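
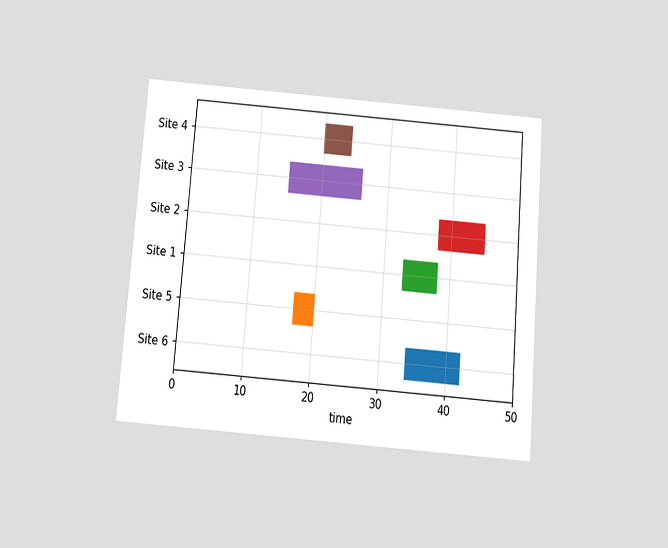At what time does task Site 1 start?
33

The chart is tilted about 5° clockwise and viewed slightly from below. The Site 1 bar begins at t=33.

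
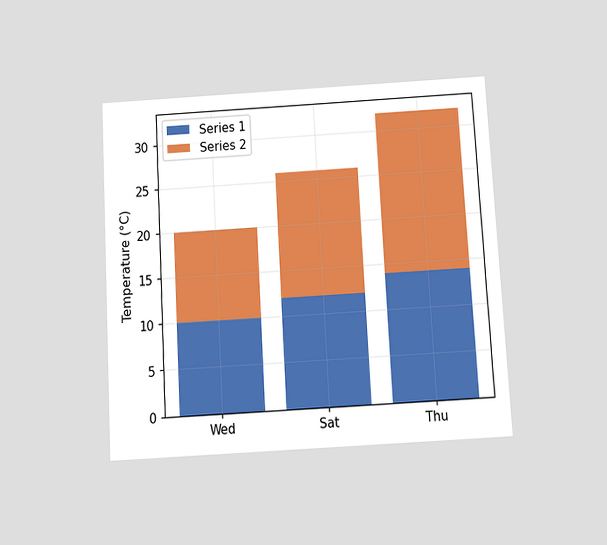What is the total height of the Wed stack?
20°C

The chart is tilted about 3° counter-clockwise and viewed slightly from below. The Wed stack's top reaches 20°C on the y-axis.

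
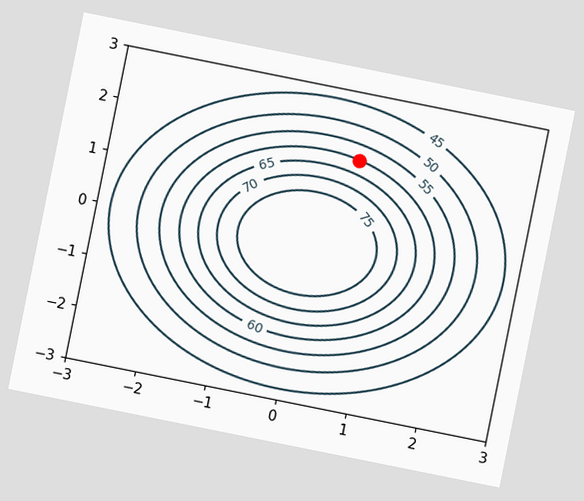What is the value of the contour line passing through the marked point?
The chart is tilted about 11° clockwise. The marked point sits on the contour labelled 60.

60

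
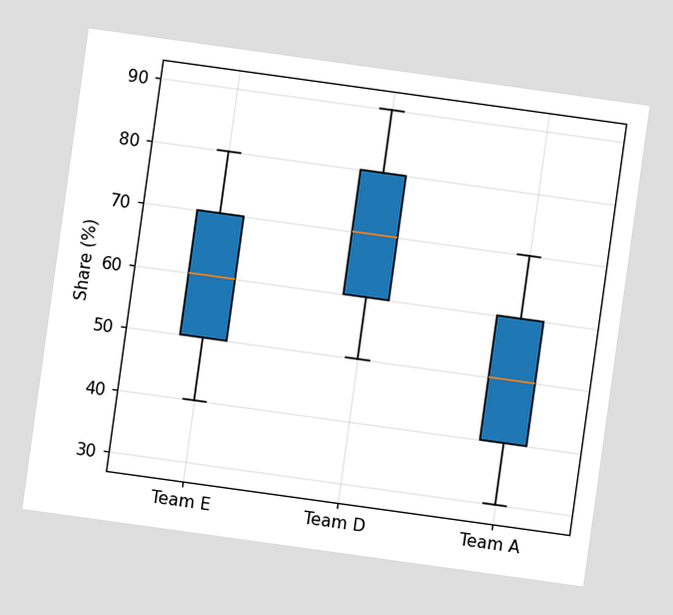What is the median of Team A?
50%

The chart is tilted about 8° clockwise. The median line in the Team A box sits at 50%.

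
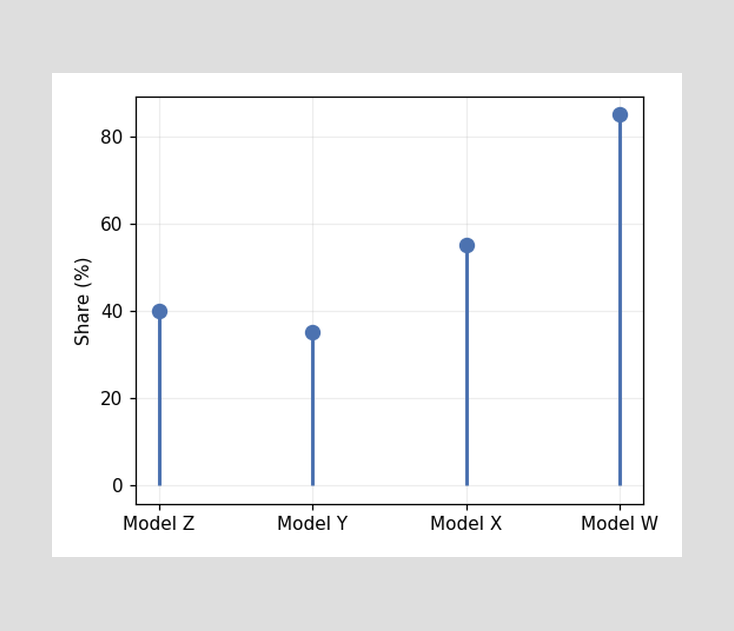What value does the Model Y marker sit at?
35%

The Model Y marker sits at 35%.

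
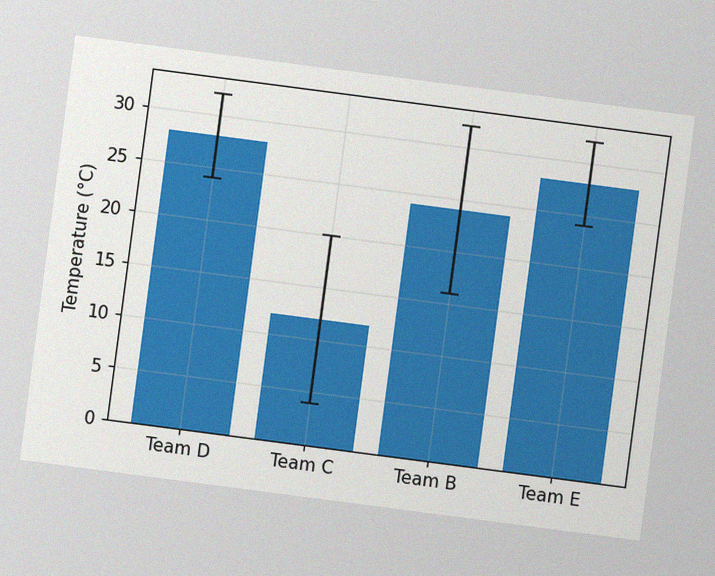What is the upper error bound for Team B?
The chart is tilted about 7° clockwise, with some photo noise. The Team B bar's upper whisker reaches 32°C.

32°C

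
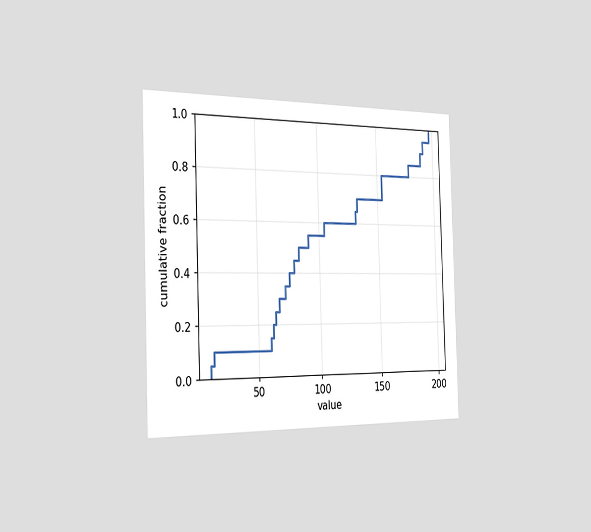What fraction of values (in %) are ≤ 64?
25%

The chart is viewed slightly from the left. At x=64 the ECDF step is at 25%.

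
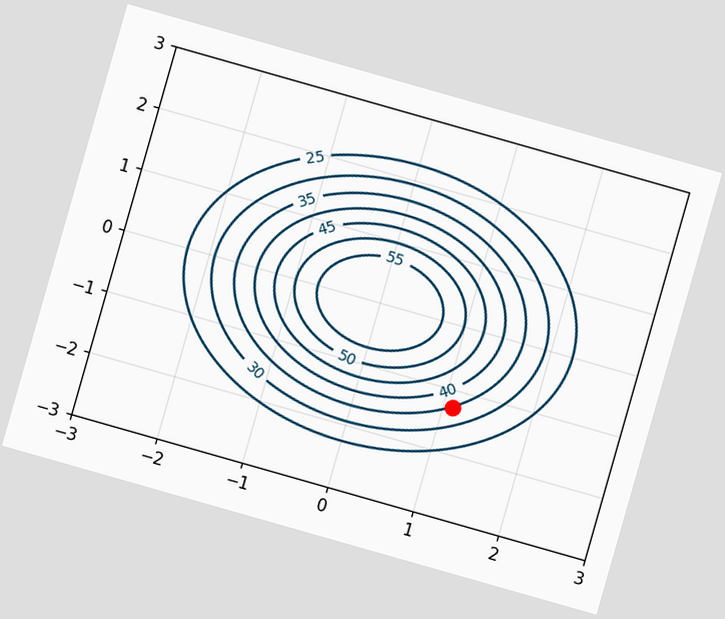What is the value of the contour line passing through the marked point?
35

The chart is tilted about 16° clockwise. The marked point sits on the contour labelled 35.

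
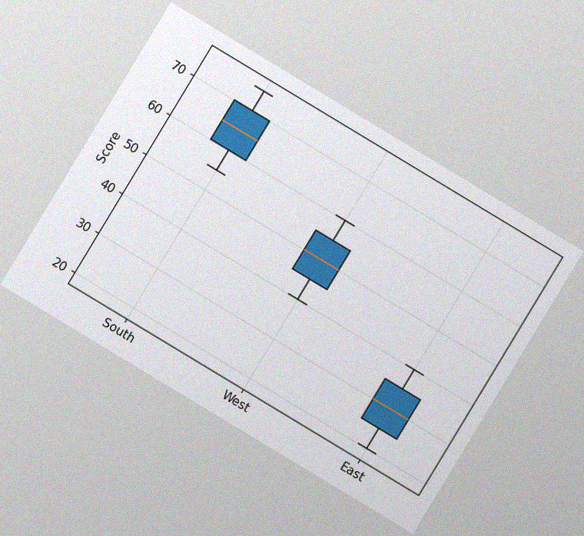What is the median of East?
The chart is tilted about 31° clockwise, with some photo noise. The median line in the East box sits at 30.

30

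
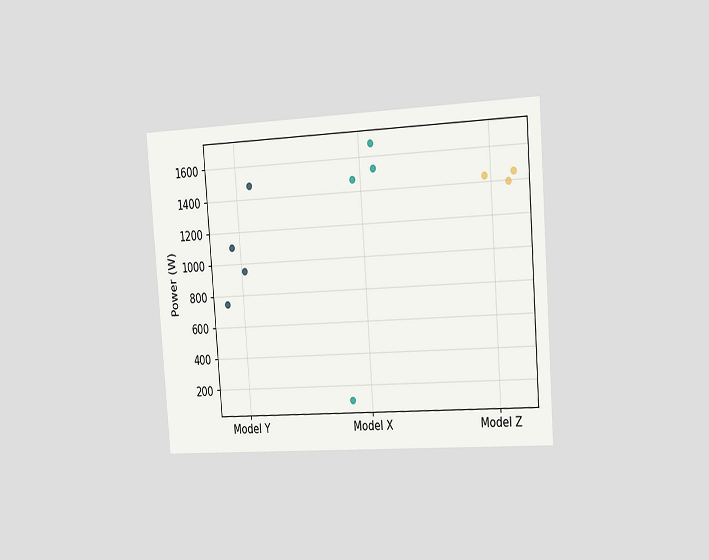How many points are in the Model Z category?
The chart is tilted about 4° counter-clockwise and viewed slightly from the right. Counting the markers in the Model Z column gives 3.

3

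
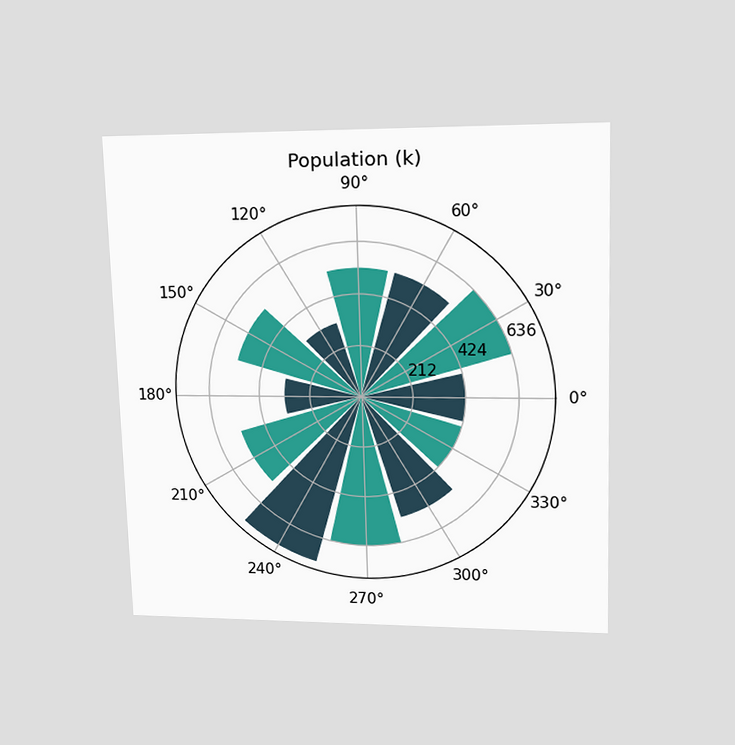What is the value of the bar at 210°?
The chart is viewed at a slight angle. The bar at 210° reaches 530k on the radial axis.

530k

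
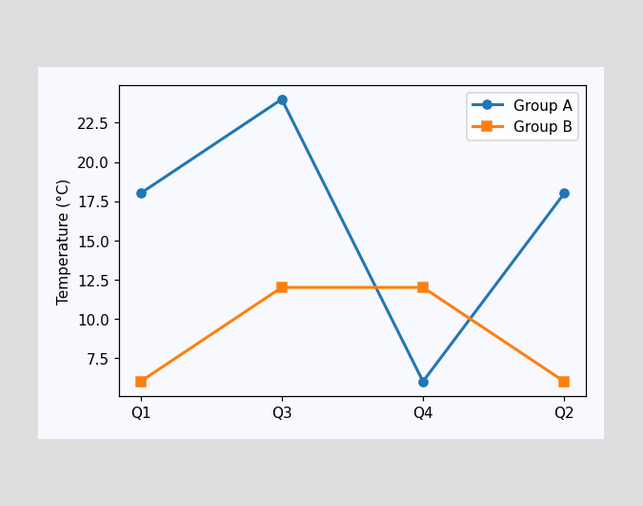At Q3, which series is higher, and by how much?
Group A, by 12°C

At Q3, Group A sits above the other line by 12°C.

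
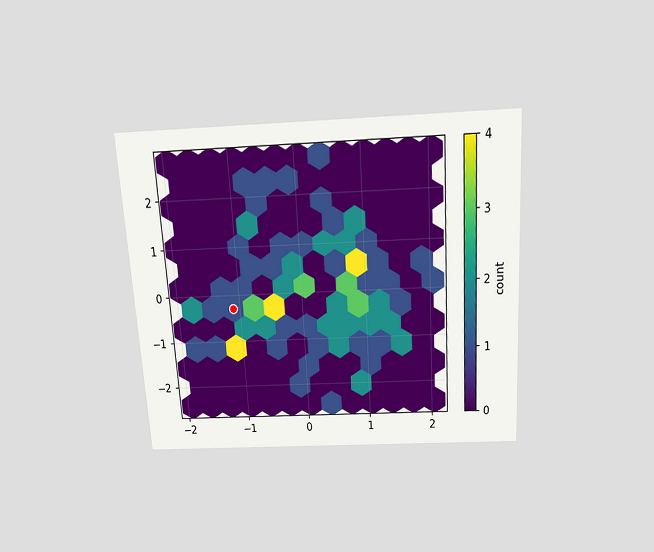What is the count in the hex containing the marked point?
1

The chart is tilted about 3° counter-clockwise and viewed slightly from above. The marked hex reads 1 on the colorbar.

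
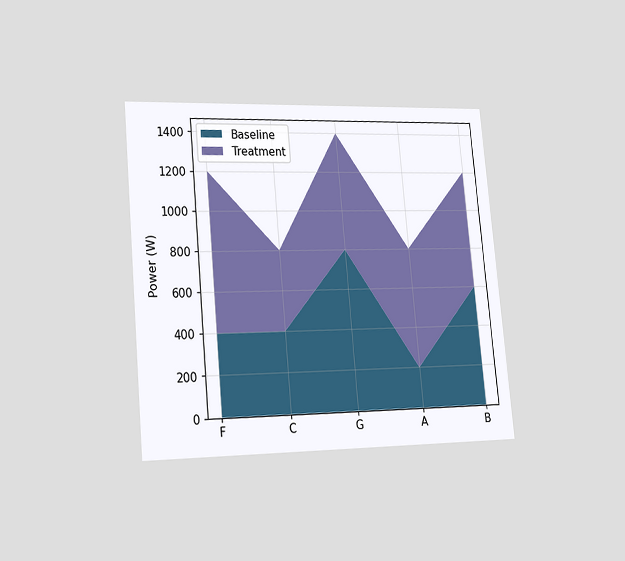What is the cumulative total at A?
The chart is tilted about 5° counter-clockwise and viewed slightly from the left. The stacked total at A reaches 800W.

800W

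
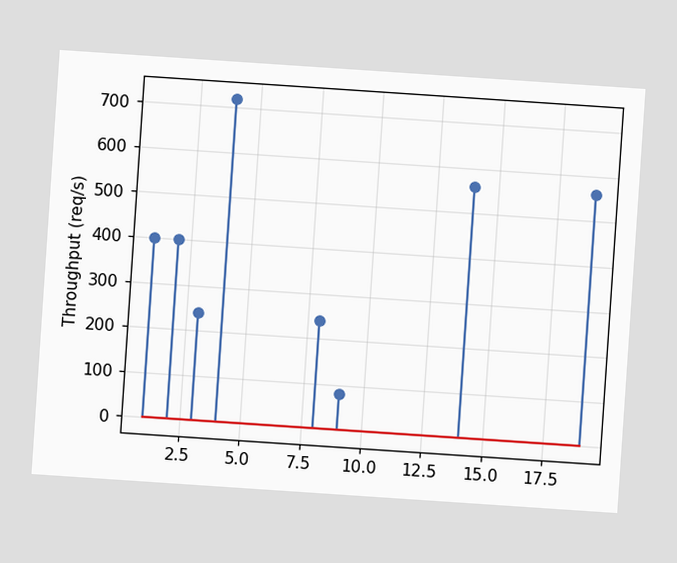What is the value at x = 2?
The chart is tilted about 4° clockwise. The stem at x=2 reaches 400req/s.

400req/s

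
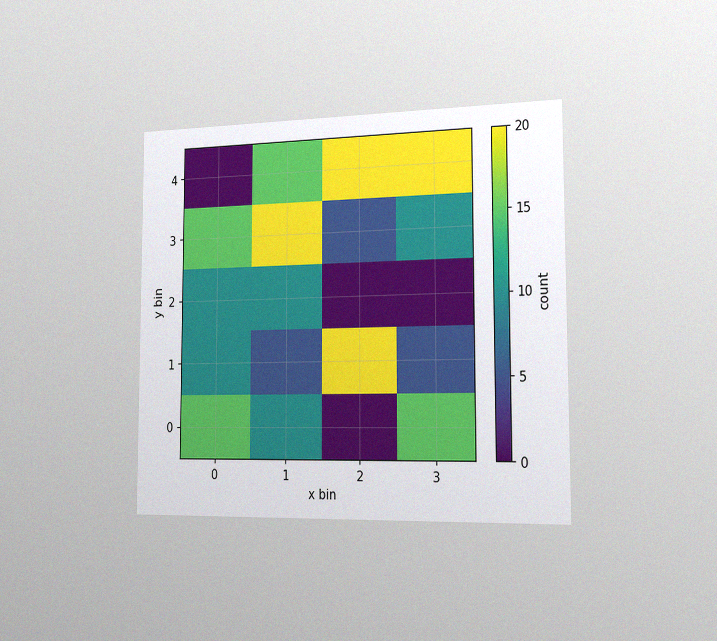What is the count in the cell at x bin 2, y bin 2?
0

The chart is viewed slightly from the right, with some photo noise. Matching the cell (2, 2) against the colorbar gives 0.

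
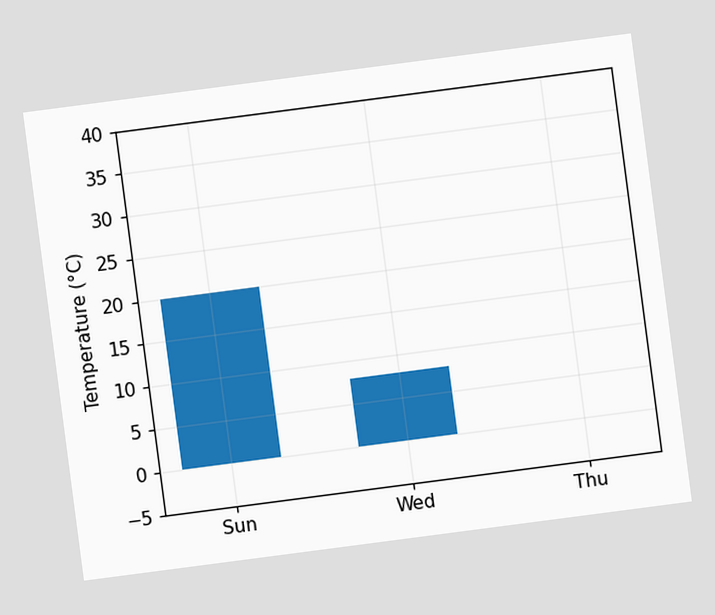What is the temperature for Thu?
0°C

The chart is tilted about 7° counter-clockwise. Reading along the chart's y-axis, the Thu bar reaches 0°C.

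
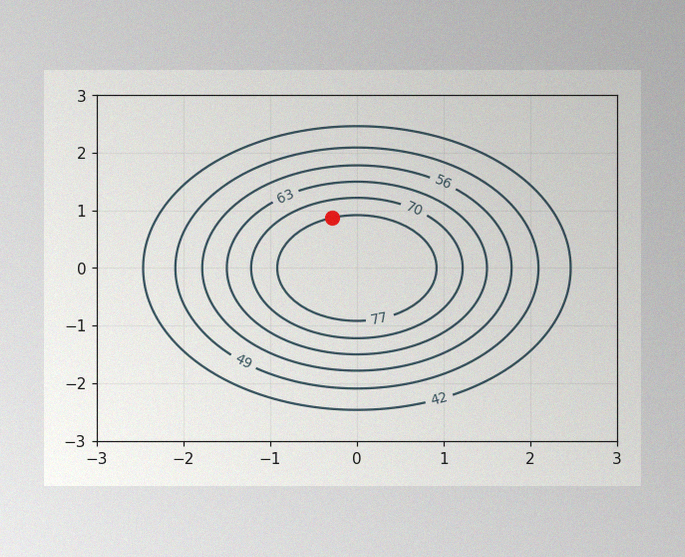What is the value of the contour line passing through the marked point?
77

The image has some photo noise and uneven lighting. The marked point sits on the contour labelled 77.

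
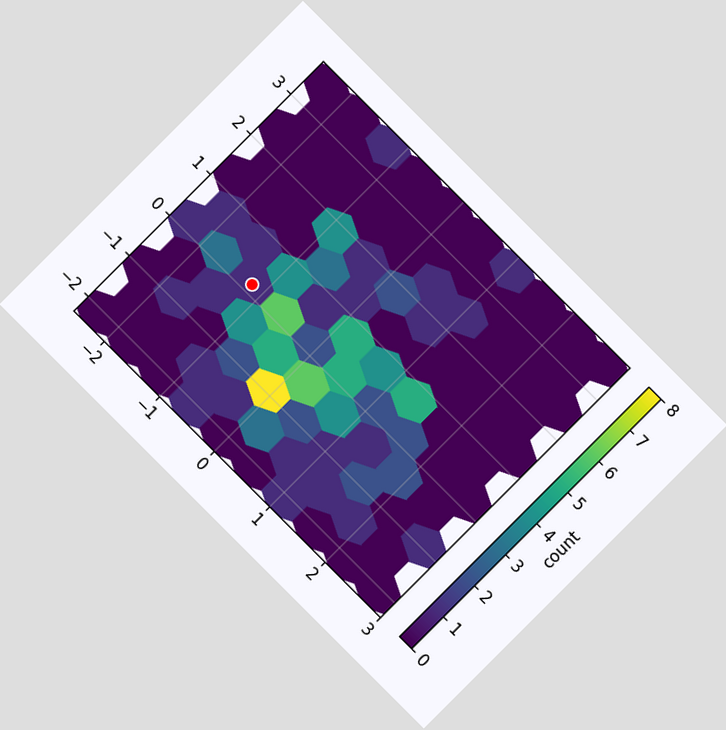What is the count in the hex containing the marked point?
1

The chart is tilted about 45° clockwise. The marked hex reads 1 on the colorbar.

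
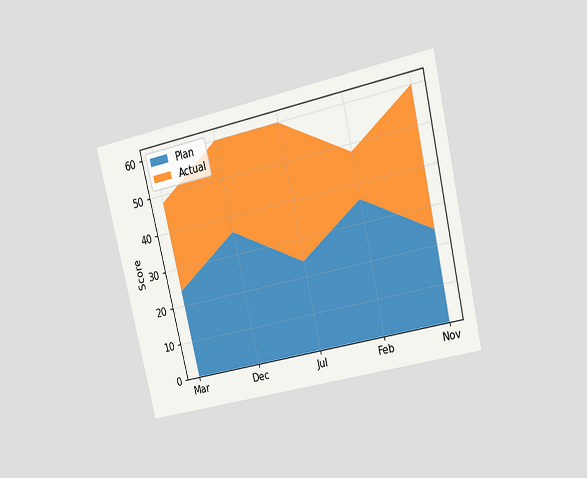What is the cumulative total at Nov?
60

The chart is tilted about 13° counter-clockwise and viewed at a slight angle. The stacked total at Nov reaches 60.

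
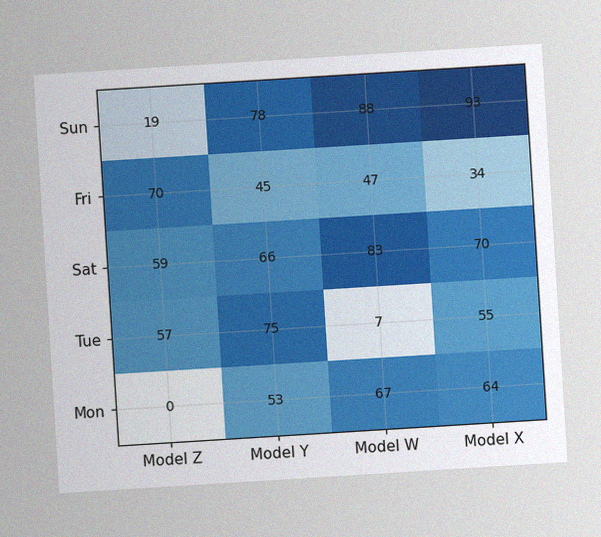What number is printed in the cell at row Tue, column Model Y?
The chart is tilted about 4° counter-clockwise, with some photo noise. The (Tue, Model Y) cell reads 75.

75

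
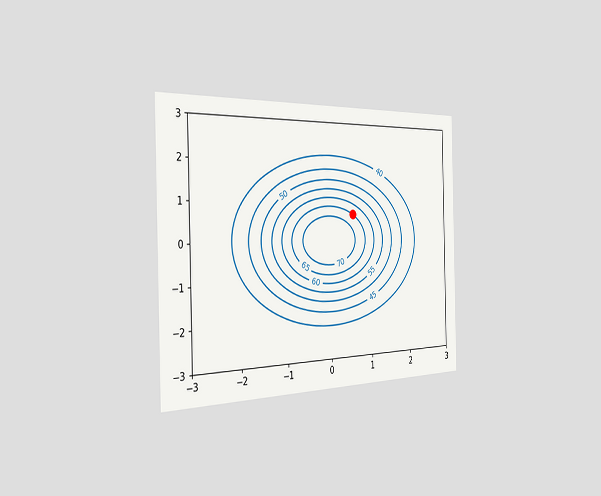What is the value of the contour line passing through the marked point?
The chart is viewed slightly from the left. The marked point sits on the contour labelled 65.

65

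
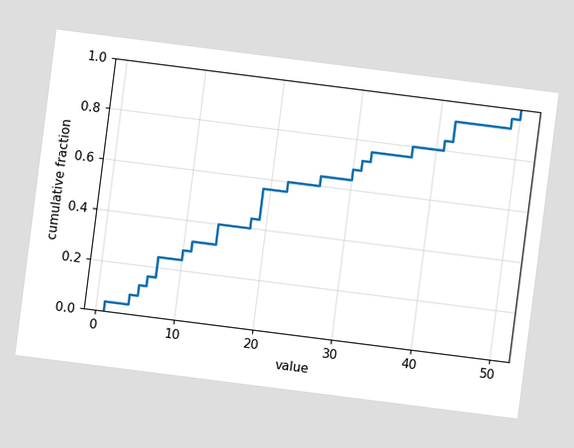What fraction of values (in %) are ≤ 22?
60%

The chart is tilted about 7° clockwise. At x=22 the ECDF step is at 60%.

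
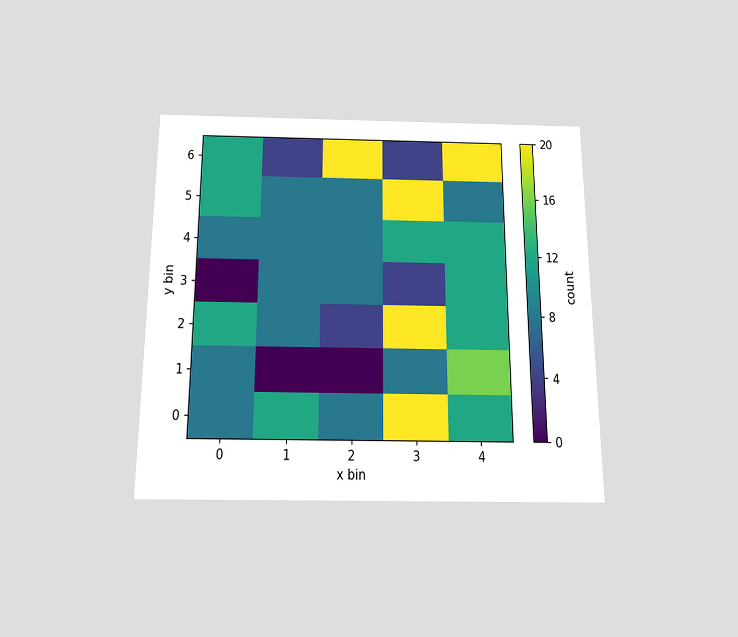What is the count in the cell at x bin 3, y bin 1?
The chart is viewed slightly from below. Matching the cell (3, 1) against the colorbar gives 8.

8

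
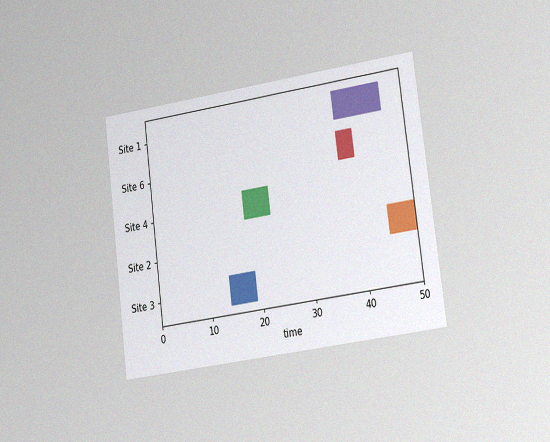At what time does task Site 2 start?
45

The chart is tilted about 7° counter-clockwise and viewed slightly from the right, with some photo noise. The Site 2 bar begins at t=45.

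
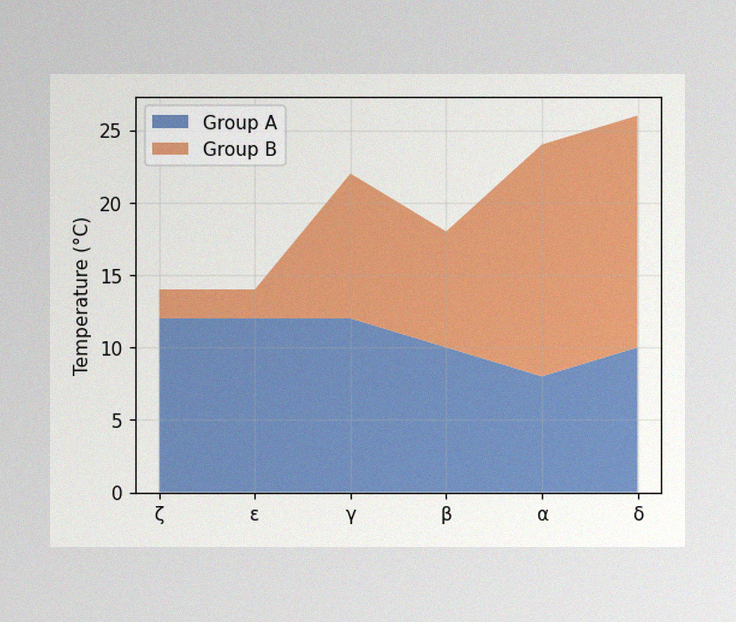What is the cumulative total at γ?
The image has some photo noise and uneven lighting. The stacked total at γ reaches 22°C.

22°C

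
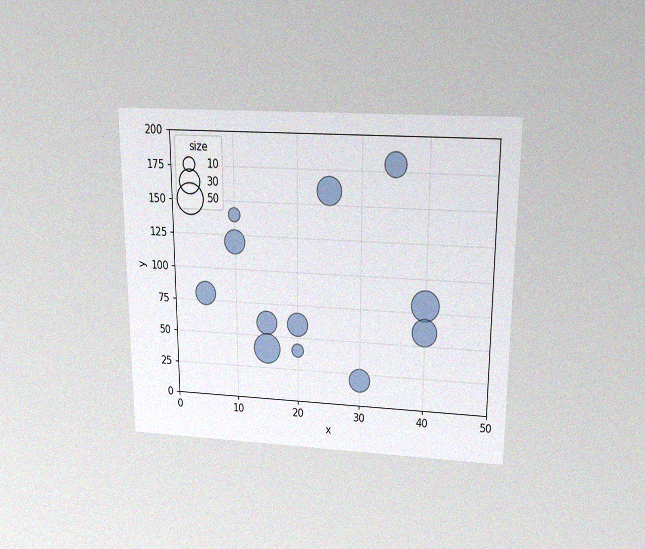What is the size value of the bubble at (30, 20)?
The chart is viewed slightly from above, with some photo noise. Matching the bubble at (30, 20) against the size legend gives 30.

30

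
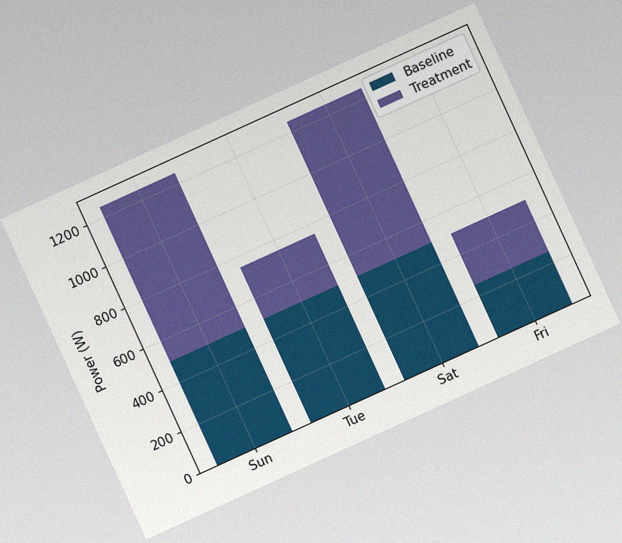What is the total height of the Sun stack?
The chart is tilted about 25° counter-clockwise, with some photo noise. The Sun stack's top reaches 1250W on the y-axis.

1250W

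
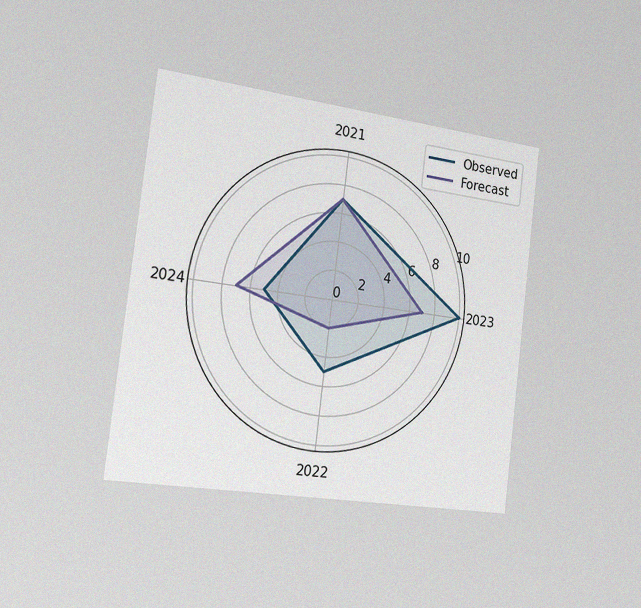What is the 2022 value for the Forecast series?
2

The chart is tilted about 7° clockwise and viewed slightly from the left, with some photo noise. On the 2022 axis, Forecast reaches 2.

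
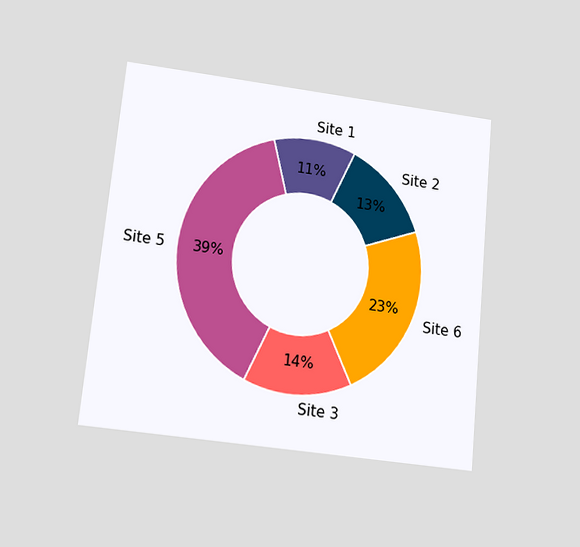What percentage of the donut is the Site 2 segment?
The chart is tilted about 6° clockwise and viewed slightly from below. The Site 2 segment takes up 13% of the ring.

13%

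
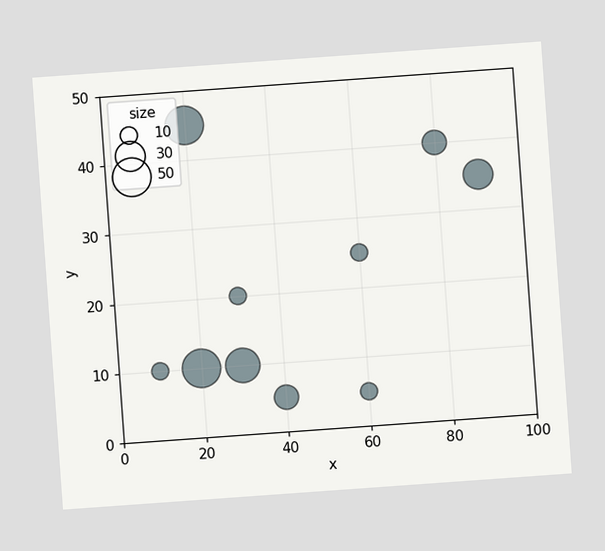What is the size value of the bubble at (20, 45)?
50

The chart is tilted about 4° counter-clockwise. Matching the bubble at (20, 45) against the size legend gives 50.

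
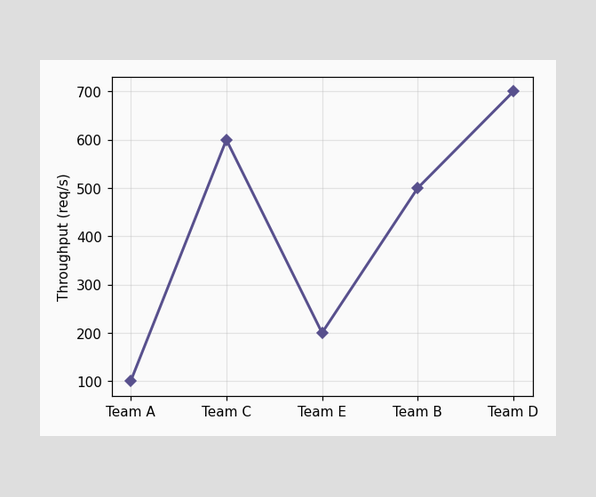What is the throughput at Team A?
At Team A, the line is at 100req/s.

100req/s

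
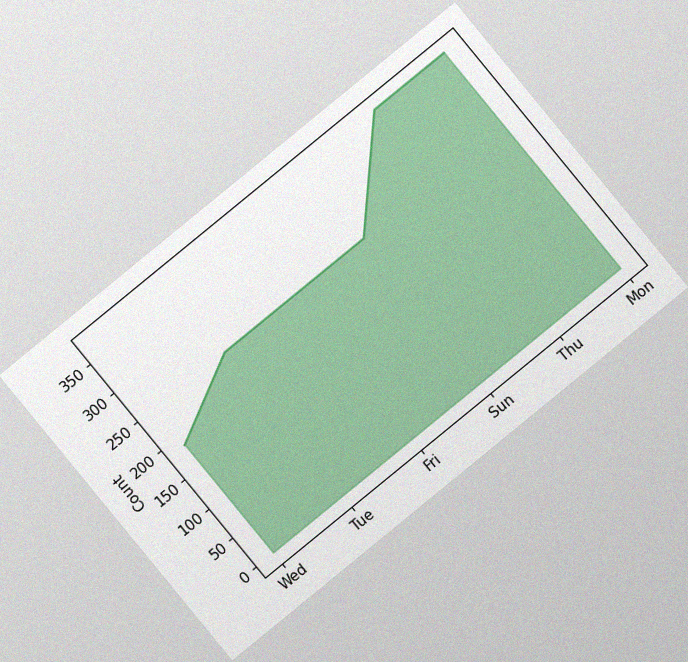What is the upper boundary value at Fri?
248

The chart is tilted about 39° counter-clockwise, with some photo noise. At Fri the upper boundary is at 248.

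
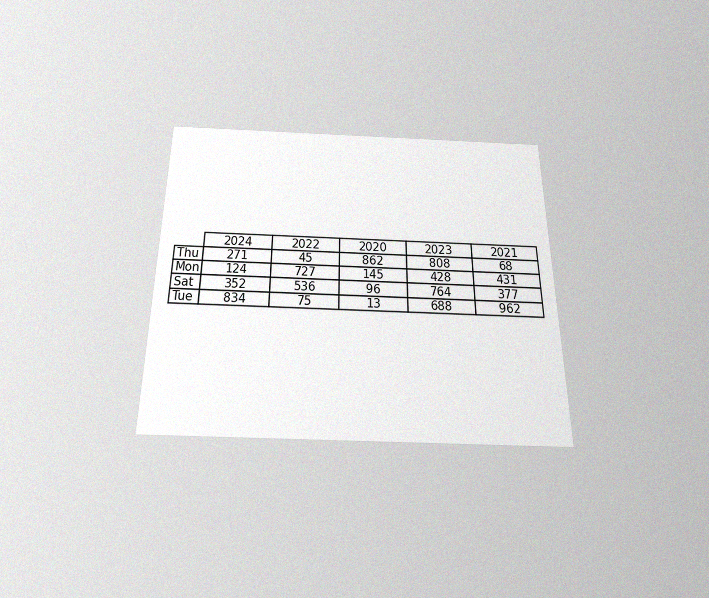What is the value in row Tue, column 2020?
The chart is viewed slightly from below, with some photo noise. The (Tue, 2020) cell reads 13.

13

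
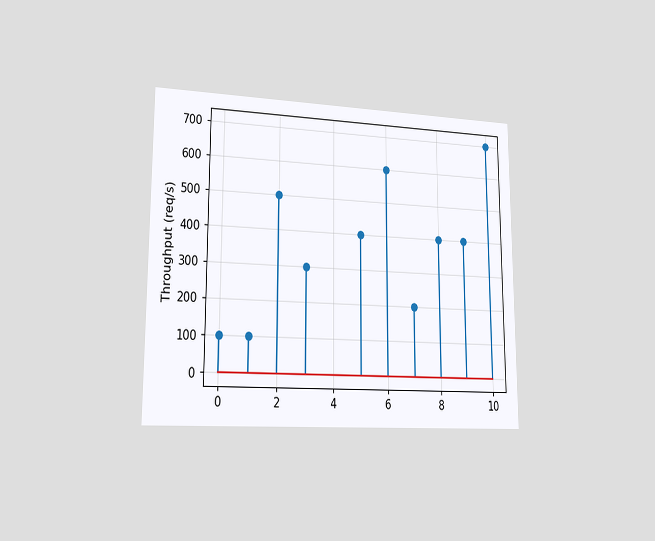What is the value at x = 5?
The chart is viewed slightly from the left. The stem at x=5 reaches 400req/s.

400req/s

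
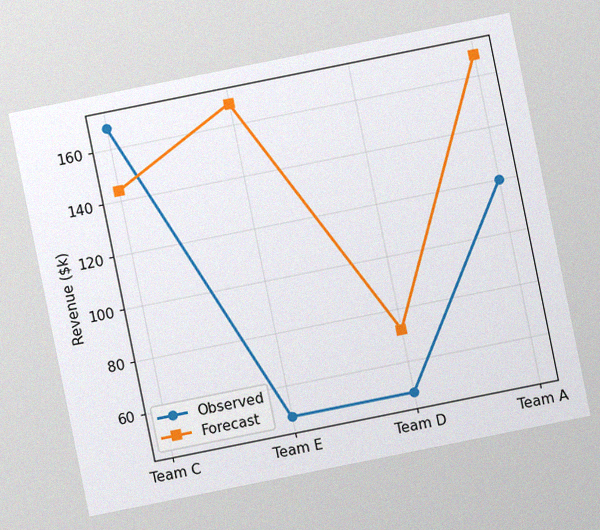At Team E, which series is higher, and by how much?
Forecast, by $120k

The chart is tilted about 11° counter-clockwise, with some photo noise. At Team E, Forecast sits above the other line by $120k.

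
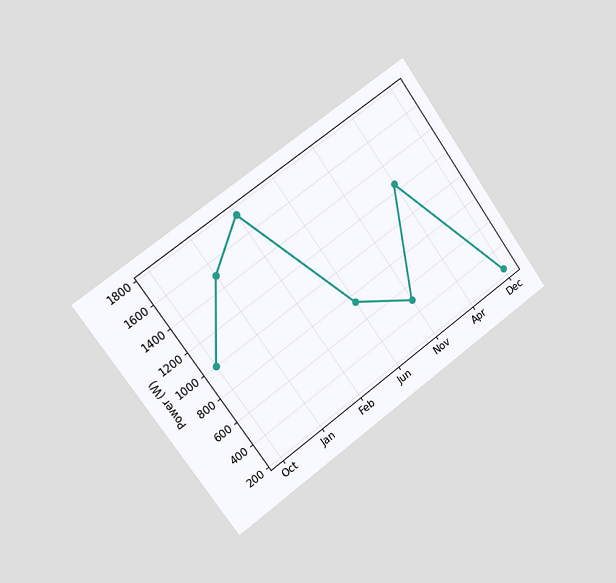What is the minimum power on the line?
The chart is tilted about 36° counter-clockwise and viewed slightly from the left. The lowest point is at Dec, and reading across to the y-axis gives 250W.

250W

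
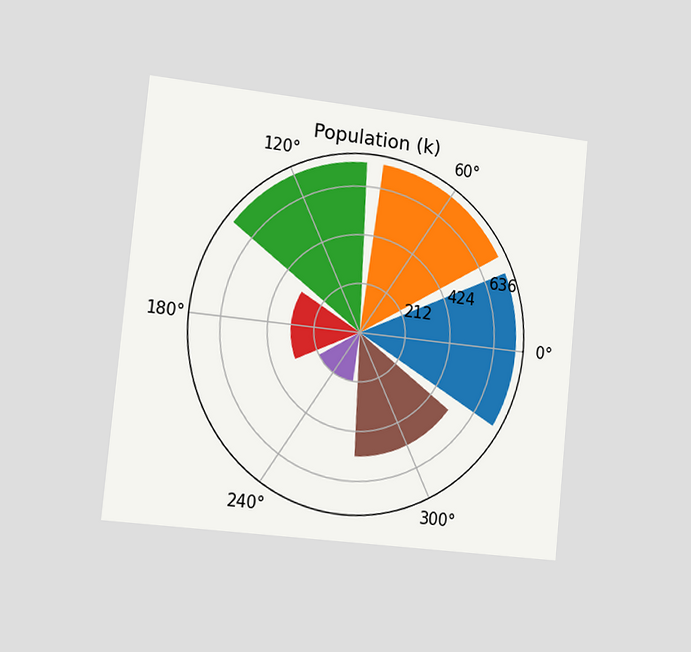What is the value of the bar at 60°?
742k

The chart is tilted about 6° clockwise and viewed slightly from the left. The bar at 60° reaches 742k on the radial axis.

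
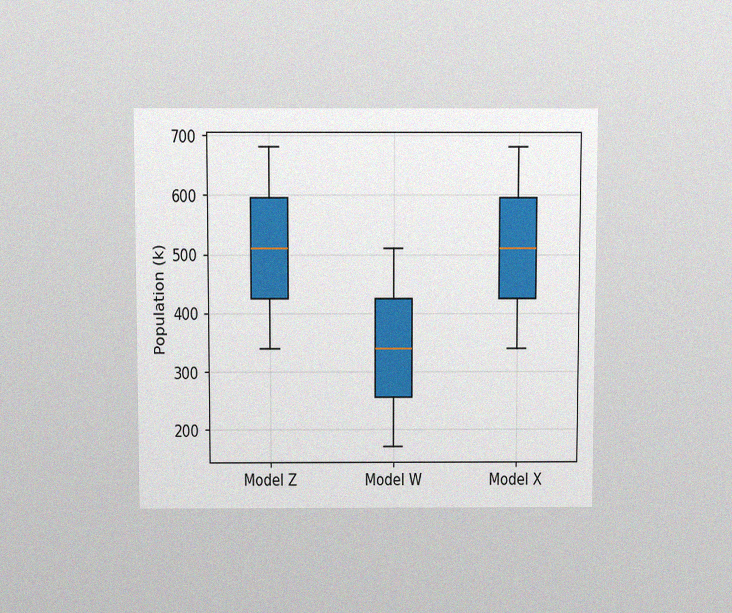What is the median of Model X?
510k

The chart is viewed slightly from above, with some photo noise. The median line in the Model X box sits at 510k.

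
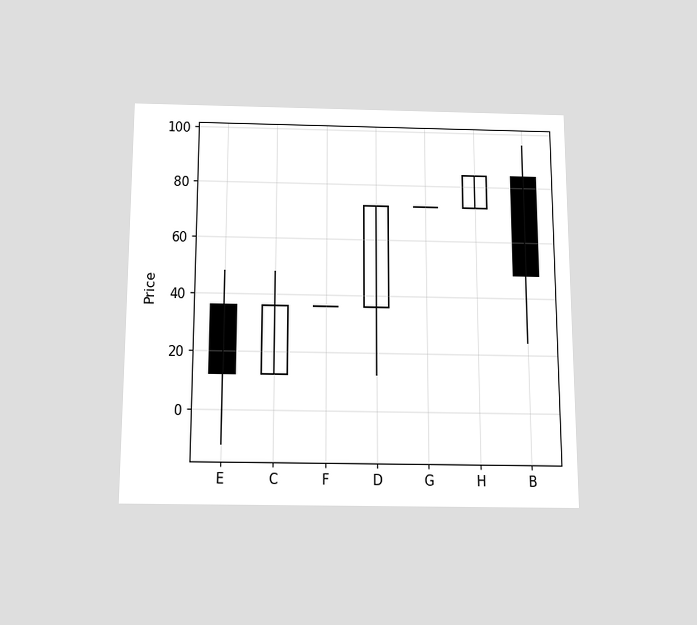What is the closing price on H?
84

The chart is viewed slightly from below. The H candle closes at 84.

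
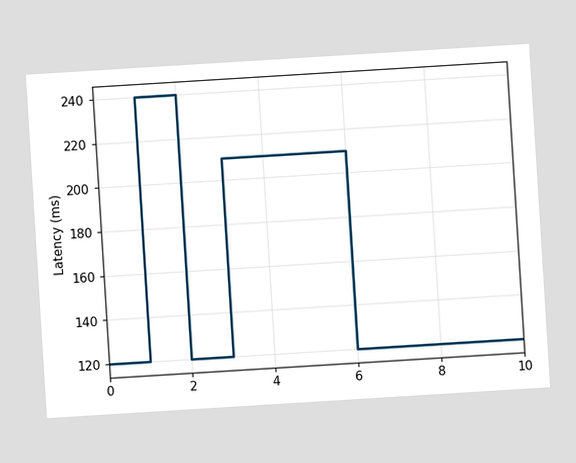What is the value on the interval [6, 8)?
120ms

The chart is tilted about 4° counter-clockwise. On [6, 8) the step sits at 120ms.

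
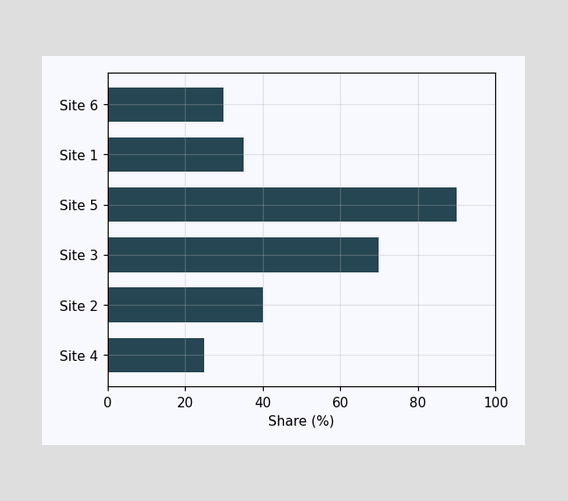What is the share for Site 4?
Reading along the chart's x-axis, the Site 4 bar reaches 25%.

25%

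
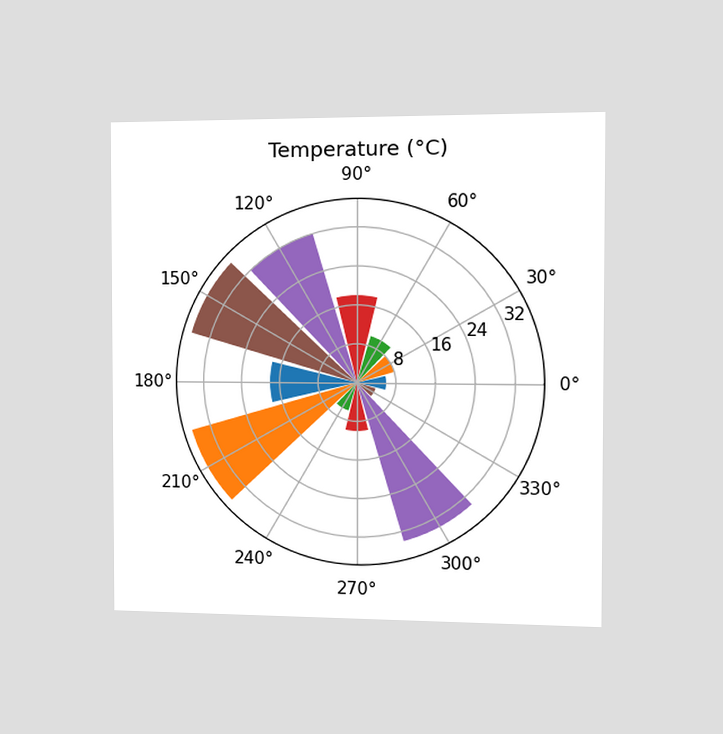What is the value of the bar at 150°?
36°C

The chart is viewed slightly from the right. The bar at 150° reaches 36°C on the radial axis.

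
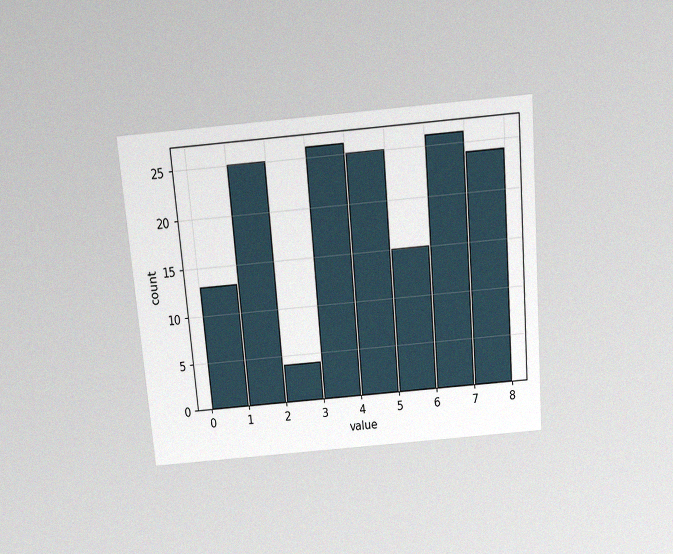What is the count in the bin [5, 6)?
15

The chart is tilted about 5° counter-clockwise and viewed slightly from above, with some photo noise. The [5, 6) bin has height 15.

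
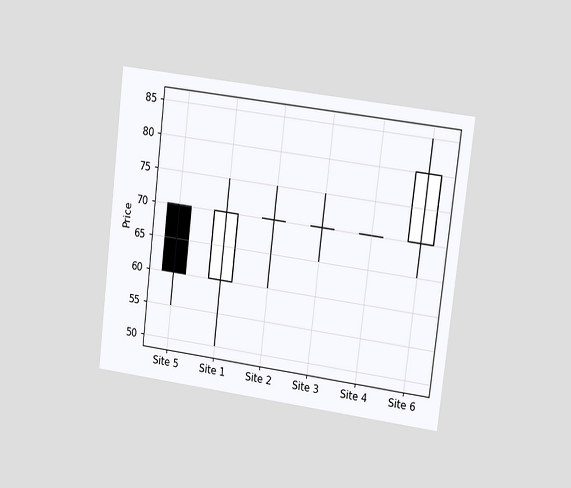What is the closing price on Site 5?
The chart is tilted about 7° clockwise and viewed slightly from the right. The Site 5 candle closes at 60.

60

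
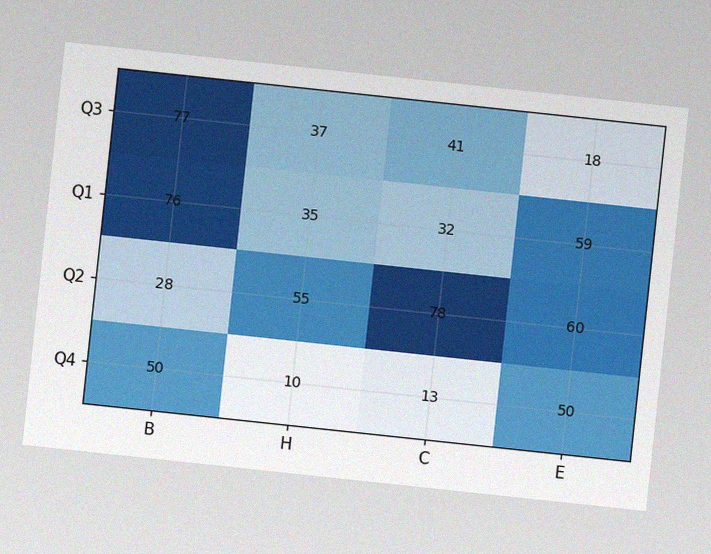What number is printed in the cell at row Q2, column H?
55

The chart is tilted about 6° clockwise, with some photo noise. The (Q2, H) cell reads 55.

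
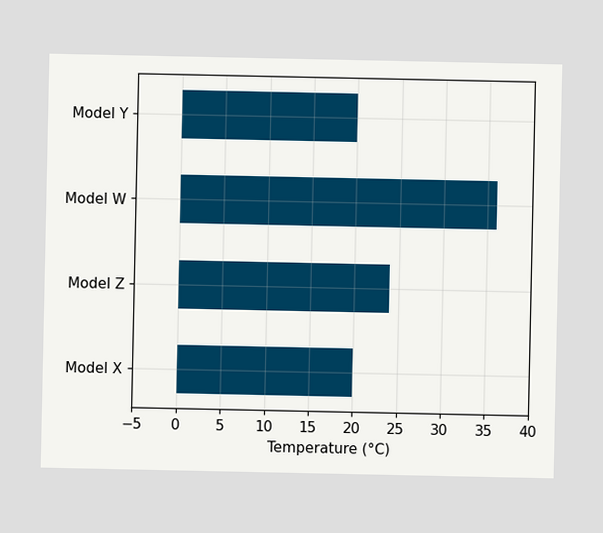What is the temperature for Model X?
Reading along the chart's x-axis, the Model X bar reaches 20°C.

20°C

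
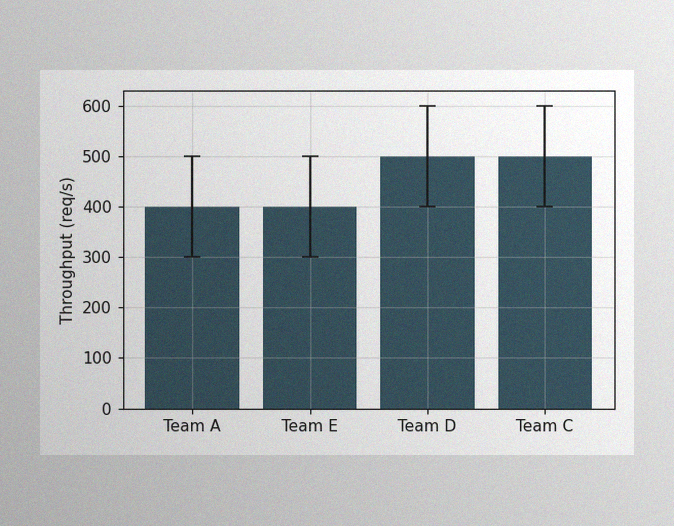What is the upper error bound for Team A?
The image has some photo noise and uneven lighting. The Team A bar's upper whisker reaches 500req/s.

500req/s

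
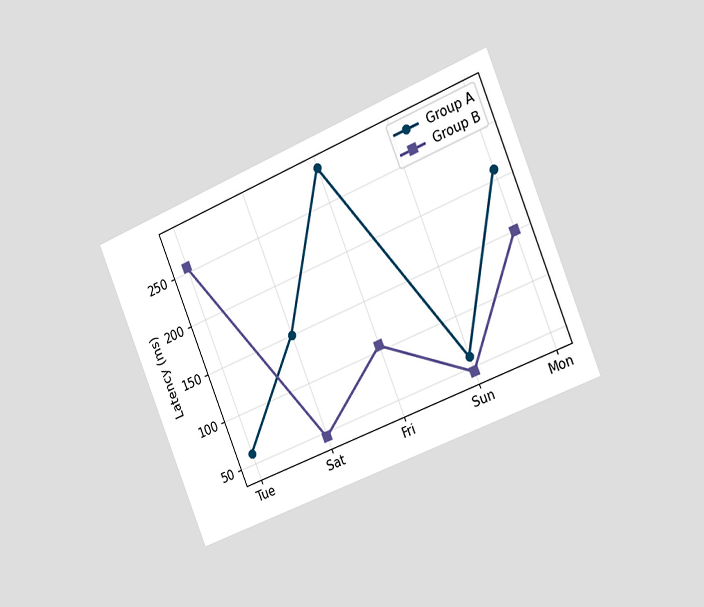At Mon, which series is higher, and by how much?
Group A, by 60ms

The chart is tilted about 22° counter-clockwise and viewed slightly from the right. At Mon, Group A sits above the other line by 60ms.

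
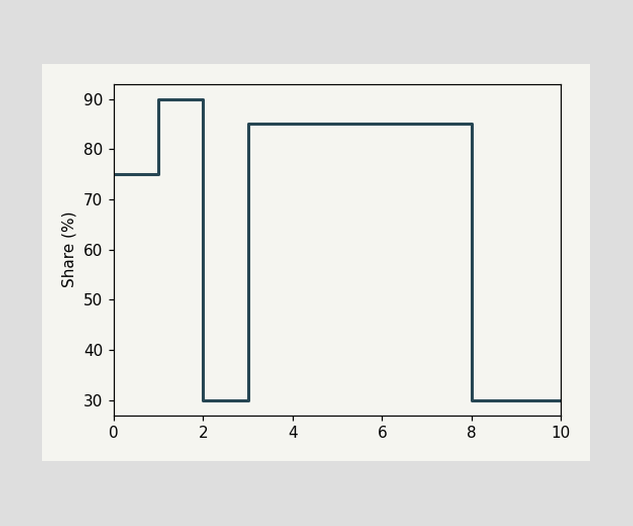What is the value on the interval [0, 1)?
75%

On [0, 1) the step sits at 75%.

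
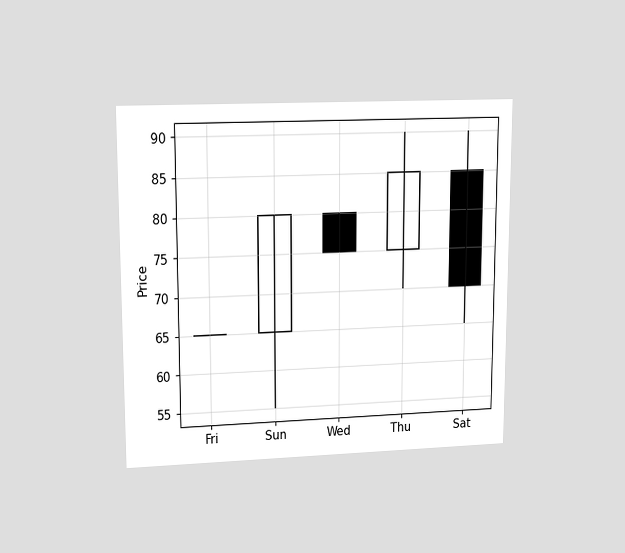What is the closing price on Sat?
The chart is viewed at a slight angle. The Sat candle closes at 70.

70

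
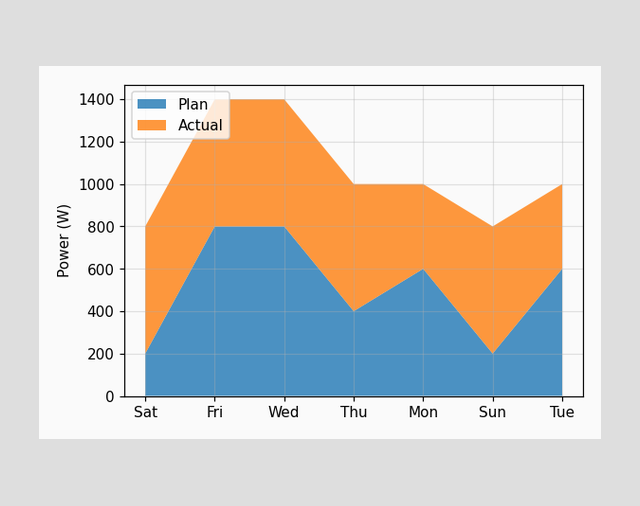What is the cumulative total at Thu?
The stacked total at Thu reaches 1000W.

1000W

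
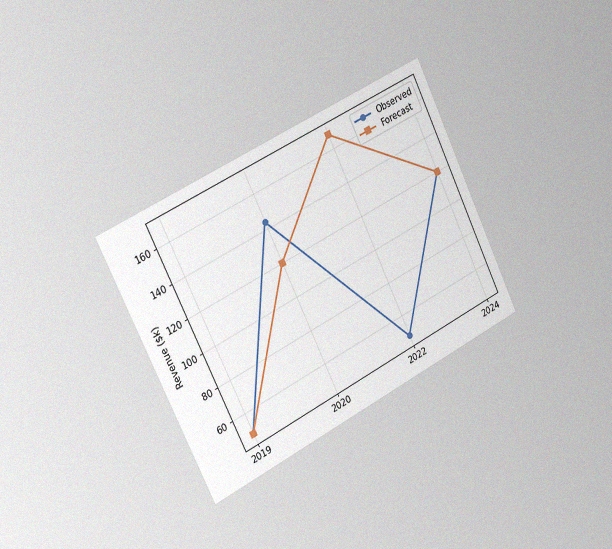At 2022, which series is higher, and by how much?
Forecast, by $120k

The chart is tilted about 26° counter-clockwise and viewed slightly from the left, with some photo noise. At 2022, Forecast sits above the other line by $120k.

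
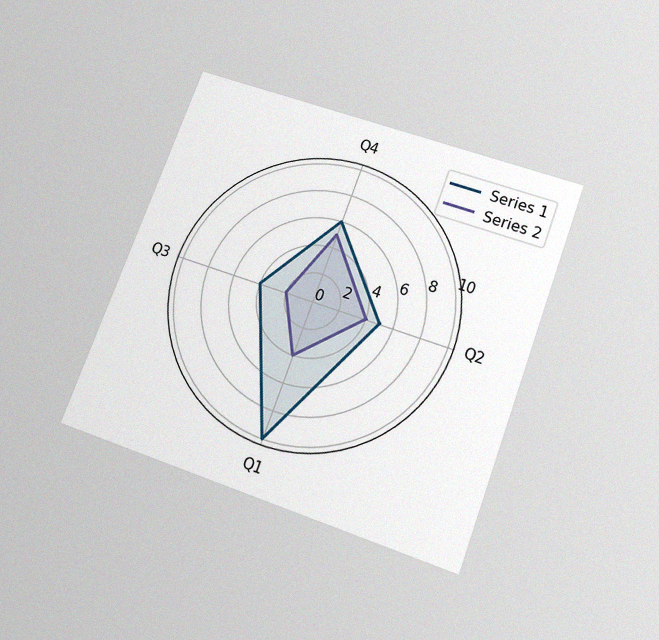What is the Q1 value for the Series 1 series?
10

The chart is tilted about 20° clockwise and viewed slightly from below, with some photo noise. On the Q1 axis, Series 1 reaches 10.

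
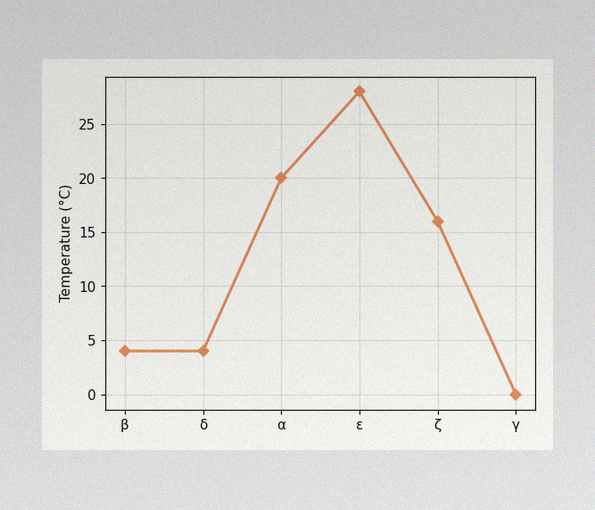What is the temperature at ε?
The image has some photo noise and uneven lighting. At ε, the line is at 28°C.

28°C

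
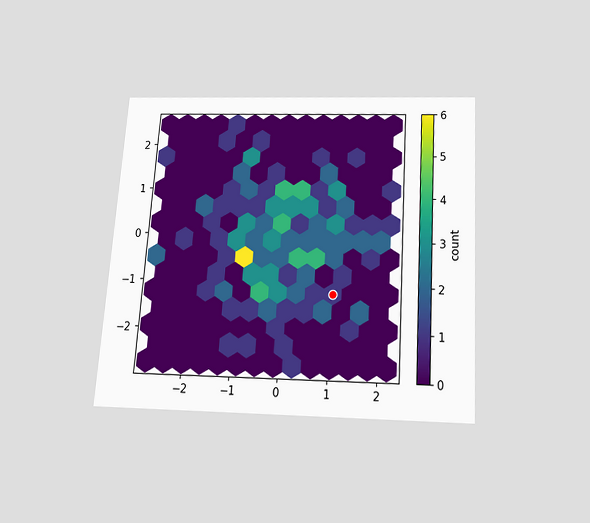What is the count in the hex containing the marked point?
The chart is tilted about 4° clockwise and viewed slightly from below. The marked hex reads 1 on the colorbar.

1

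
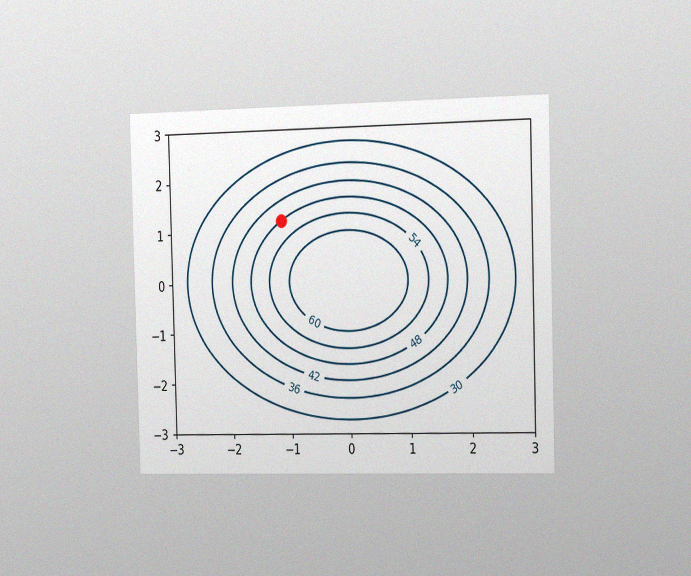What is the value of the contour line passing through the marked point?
The chart is viewed slightly from the right, with some photo noise. The marked point sits on the contour labelled 48.

48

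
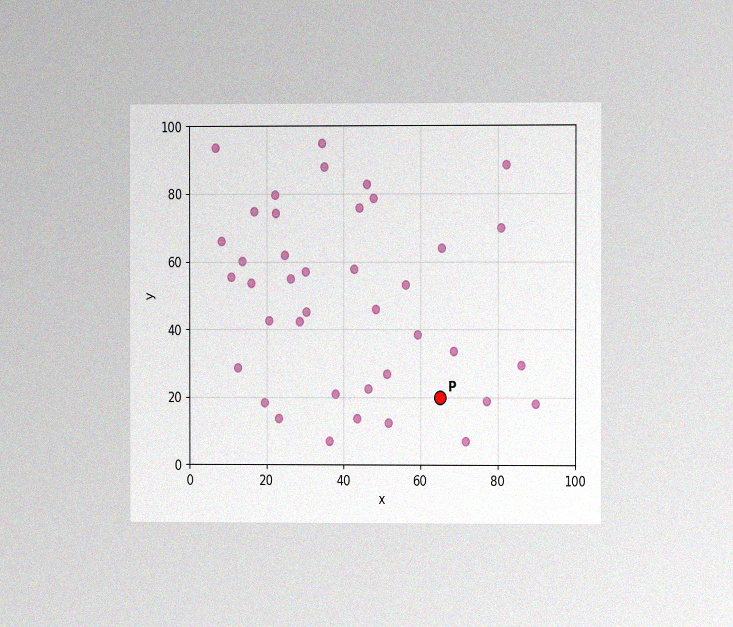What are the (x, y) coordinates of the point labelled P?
(65, 20)

The chart is viewed at a slight angle, with some photo noise. Following the gridlines from P to each axis, P sits at (65, 20).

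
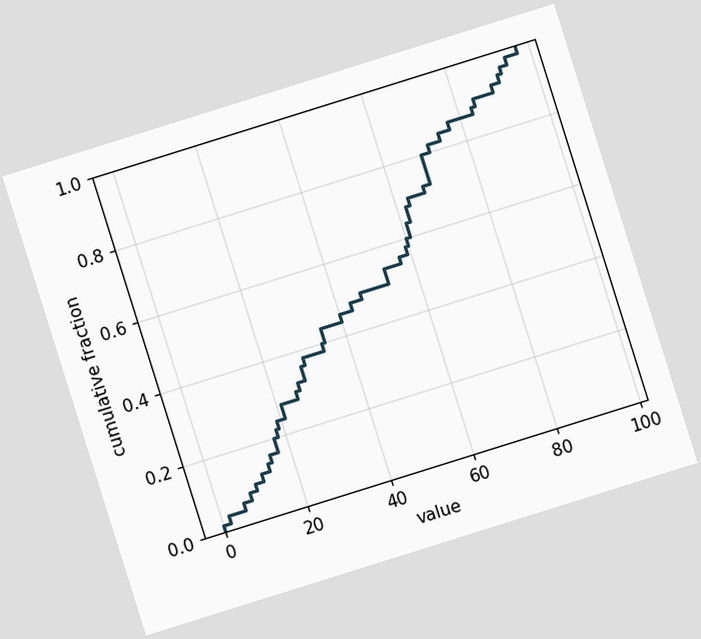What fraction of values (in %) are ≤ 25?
The chart is tilted about 17° counter-clockwise. At x=25 the ECDF step is at 30%.

30%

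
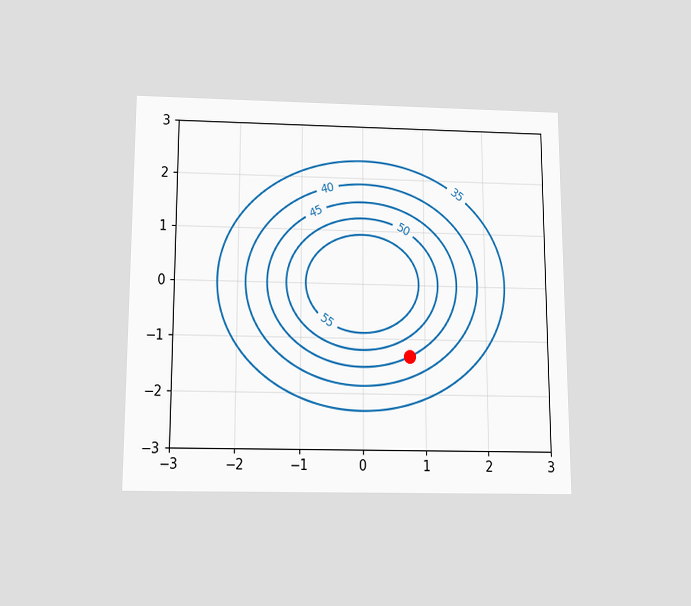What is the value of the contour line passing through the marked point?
45

The chart is viewed slightly from below. The marked point sits on the contour labelled 45.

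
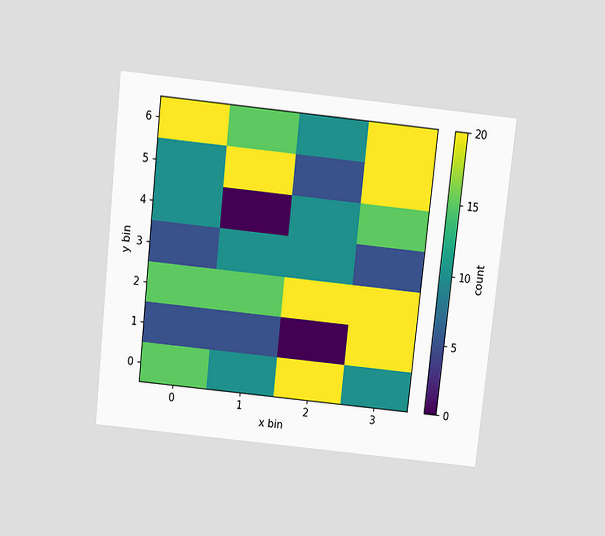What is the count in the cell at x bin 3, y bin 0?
10

The chart is tilted about 6° clockwise and viewed slightly from above. Matching the cell (3, 0) against the colorbar gives 10.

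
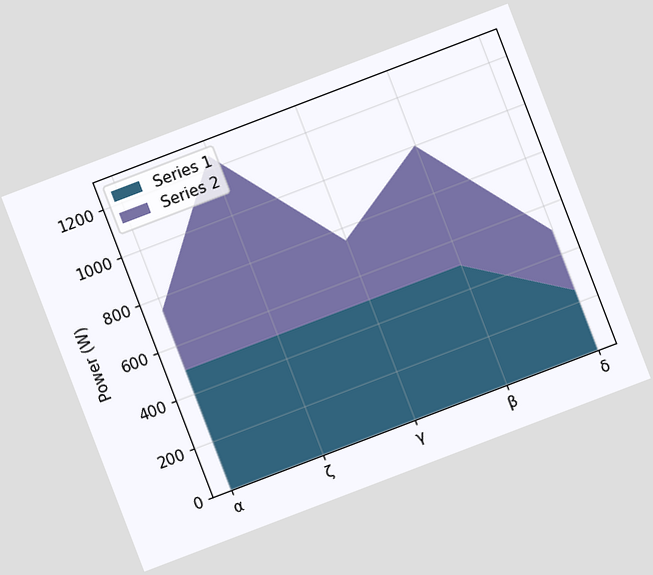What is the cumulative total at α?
The chart is tilted about 21° counter-clockwise. The stacked total at α reaches 750W.

750W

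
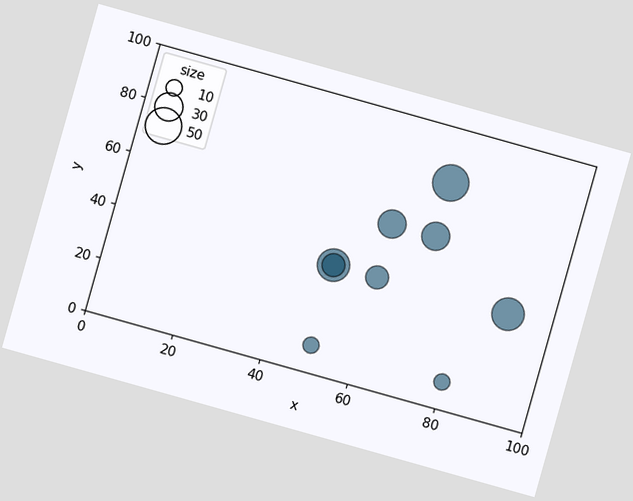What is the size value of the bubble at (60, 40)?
The chart is tilted about 16° clockwise. Matching the bubble at (60, 40) against the size legend gives 20.

20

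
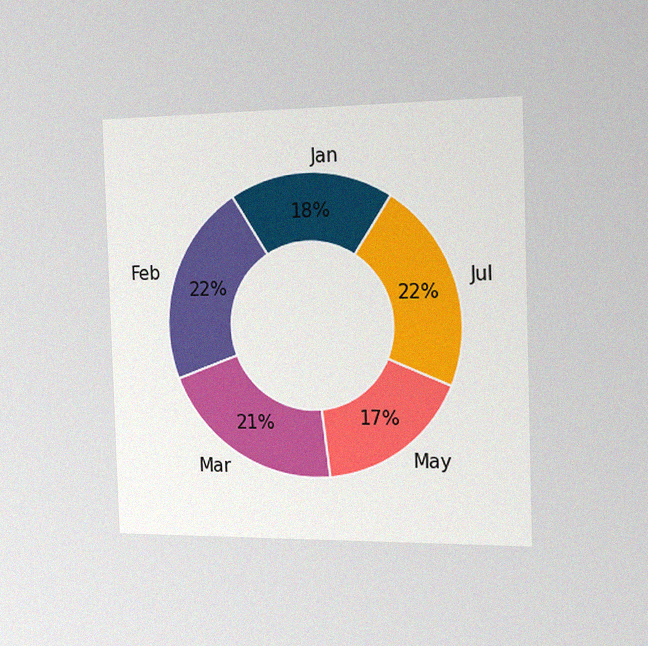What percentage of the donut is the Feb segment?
The chart is viewed slightly from the right, with some photo noise. The Feb segment takes up 22% of the ring.

22%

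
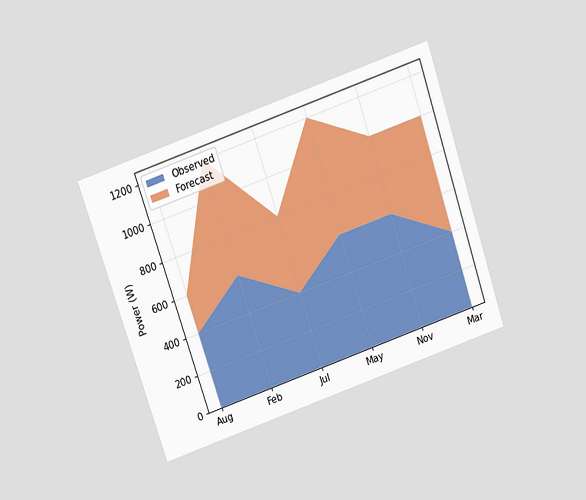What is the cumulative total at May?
1200W

The chart is tilted about 19° counter-clockwise and viewed slightly from above. The stacked total at May reaches 1200W.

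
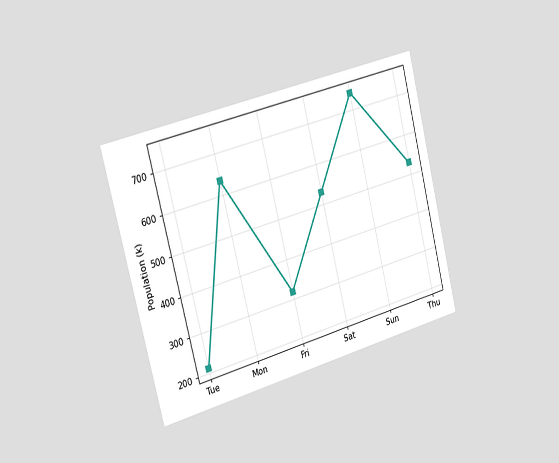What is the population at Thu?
The chart is tilted about 14° counter-clockwise and viewed slightly from the left. At Thu, the line is at 530k.

530k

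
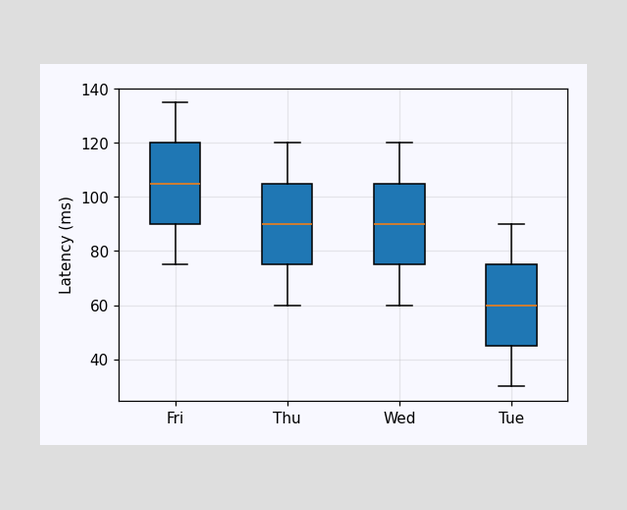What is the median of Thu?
90ms

The median line in the Thu box sits at 90ms.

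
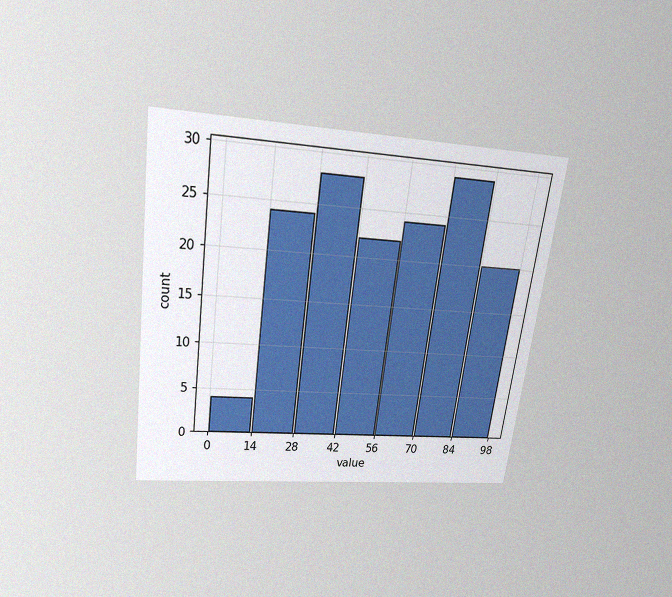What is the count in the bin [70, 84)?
The chart is tilted about 8° clockwise and viewed slightly from above, with some photo noise. The [70, 84) bin has height 29.

29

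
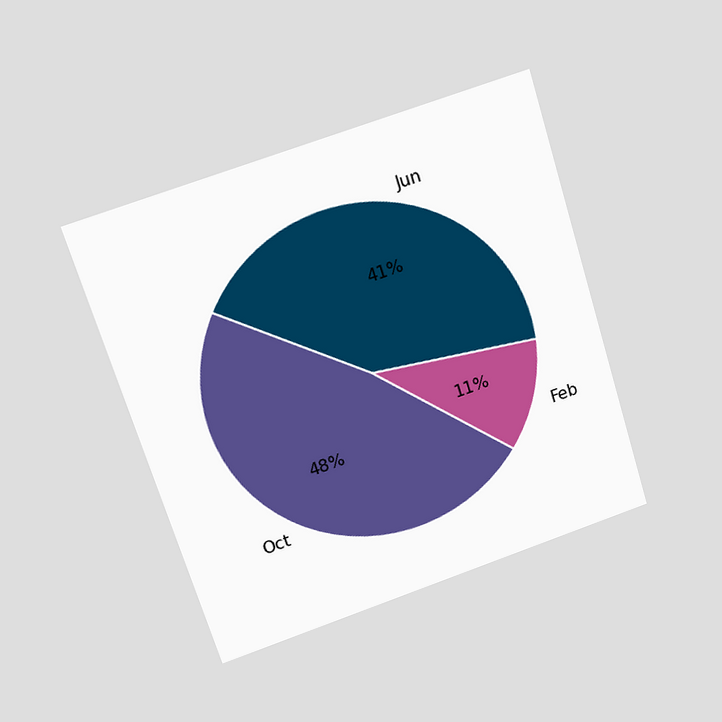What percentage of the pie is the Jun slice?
41%

The chart is tilted about 17° counter-clockwise and viewed slightly from above. The Jun slice takes up 41% of the pie.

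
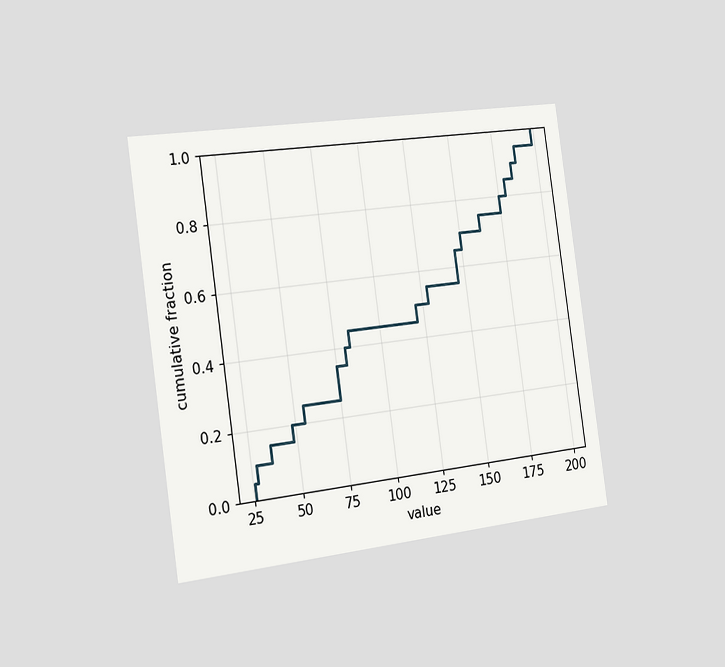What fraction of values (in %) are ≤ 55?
25%

The chart is tilted about 8° counter-clockwise and viewed slightly from the left. At x=55 the ECDF step is at 25%.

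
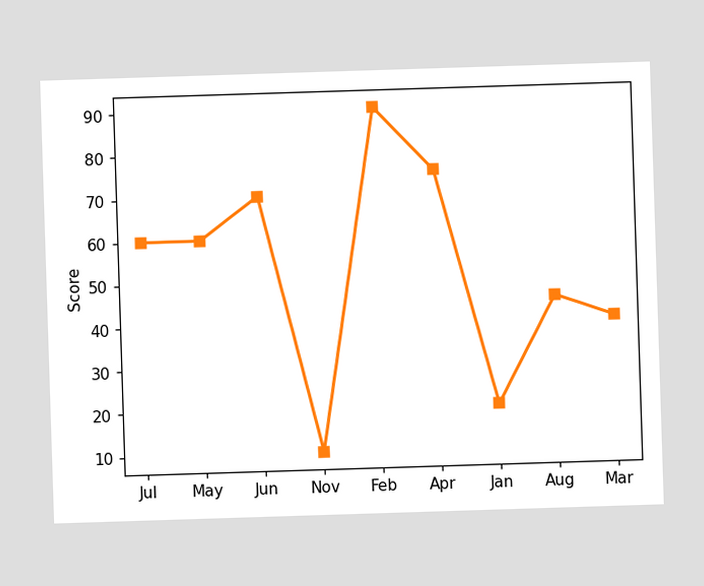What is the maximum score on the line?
The highest point is at Feb, and reading across to the y-axis gives 90.

90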